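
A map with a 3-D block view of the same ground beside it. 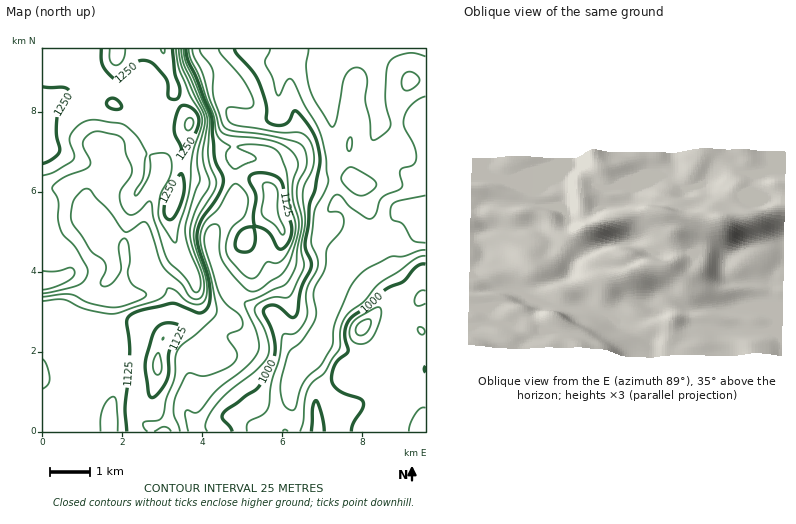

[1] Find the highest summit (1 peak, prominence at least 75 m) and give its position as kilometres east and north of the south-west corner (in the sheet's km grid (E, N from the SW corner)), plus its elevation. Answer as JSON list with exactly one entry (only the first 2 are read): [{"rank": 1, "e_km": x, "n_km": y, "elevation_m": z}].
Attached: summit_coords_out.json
[{"rank": 1, "e_km": 8.01, "n_km": 2.61, "elevation_m": 1060}]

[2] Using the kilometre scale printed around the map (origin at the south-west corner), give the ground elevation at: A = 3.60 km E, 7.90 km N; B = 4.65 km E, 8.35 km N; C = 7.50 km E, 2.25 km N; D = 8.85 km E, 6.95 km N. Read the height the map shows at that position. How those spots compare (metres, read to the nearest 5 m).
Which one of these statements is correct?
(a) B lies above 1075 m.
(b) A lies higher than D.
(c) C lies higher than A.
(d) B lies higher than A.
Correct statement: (b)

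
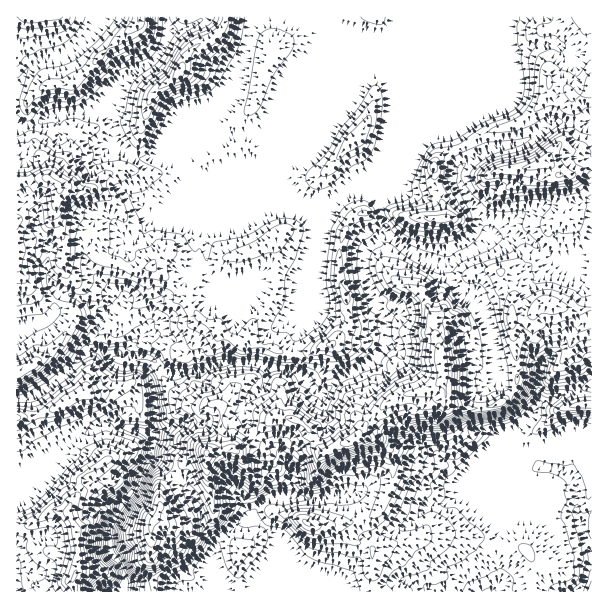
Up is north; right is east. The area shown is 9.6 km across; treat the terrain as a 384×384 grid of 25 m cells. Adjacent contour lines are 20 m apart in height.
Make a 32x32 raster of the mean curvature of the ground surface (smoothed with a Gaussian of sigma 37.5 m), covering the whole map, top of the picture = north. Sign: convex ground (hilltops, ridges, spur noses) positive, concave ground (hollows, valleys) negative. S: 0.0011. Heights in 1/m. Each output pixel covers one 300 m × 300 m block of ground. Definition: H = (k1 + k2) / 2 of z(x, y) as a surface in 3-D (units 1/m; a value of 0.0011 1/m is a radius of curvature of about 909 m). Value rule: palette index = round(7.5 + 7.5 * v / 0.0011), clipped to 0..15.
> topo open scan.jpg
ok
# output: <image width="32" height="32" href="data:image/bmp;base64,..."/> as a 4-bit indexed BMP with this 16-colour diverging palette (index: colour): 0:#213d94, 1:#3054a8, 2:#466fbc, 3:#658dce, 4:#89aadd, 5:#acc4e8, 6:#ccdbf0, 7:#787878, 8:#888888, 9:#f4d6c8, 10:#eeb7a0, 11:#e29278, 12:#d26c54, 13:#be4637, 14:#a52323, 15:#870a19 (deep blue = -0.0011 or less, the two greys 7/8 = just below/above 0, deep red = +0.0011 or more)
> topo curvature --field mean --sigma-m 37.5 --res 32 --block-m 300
<image width="32" height="32" href="data:image/bmp;base64,Qk12AgAAAAAAAHYAAAAoAAAAIAAAACAAAAABAAQAAAAAAAACAAATCwAAEwsAABAAAAAAAAAAlD0hAKhUMAC8b0YAzo1lAN2qiQDoxKwA8NvMAHh4eACIiIgAyNb0AKC37gB4kuIAVGzSADdGvgAjI6UAGQqHAHeONAk3d4d3d2iHZ4doh6NmX7DvZVamd3ZqiId4d4iVaU5gjnhVyHR3iJmIiIiHhZZPgL69ZFdI+4dVmYh4h5Rb2KCdt241vIh4t1eHd3iGdHuYD4PDKiJDVbd3Z3eIh3dciRiU83qR8lV5h2eId2h3db7gp/n1d95jiYSFeHiId3Z4kIqYl1aX/4MVeVeGd9hmU3WSSFnOo4qIm3EROlIn+reCu9tmp0S12qzb/wPPgTya8Ml6tdZEiFurhFuIU/4lw2ZkISEjaDN0bYZqc9da0TRYmZnr2d65RG9nSneXZqlqhmmLiGdZp1ibODyIaHd9R5Voh2h3dbZlfcRNmamZVYZYend3p3X0V+cmeWuGtJlnqZd3Z4d5k8uleqh2Z5TVmXqHeqeHeYWXNmZ5lniVpZZop3d6qGelZGZmZmh3pqV3lmd3dol1yU3f9meJl4TEWmd3d3d3dnpnV2OFRHaY7MVnd3d3d4dndnpIeZmFW4VaqIiHd3eMVndvN//aqYpoZWV3eIh3Z7dnS6YiTohnaZa4Z3d3d3WsV3ZayUKmg0V2fTd3iHd3XFd3dlfGZpl4Vm9TV3lniHh3h3d1aplarnRX/ZZqZ4d3d4d3d2uIdWb2Ul5lWYd3d3d4h3aKd3d2bZcr6kiYd3d3h4d2dmiZp2TaNS9Hd3d4h4h4doiI"/>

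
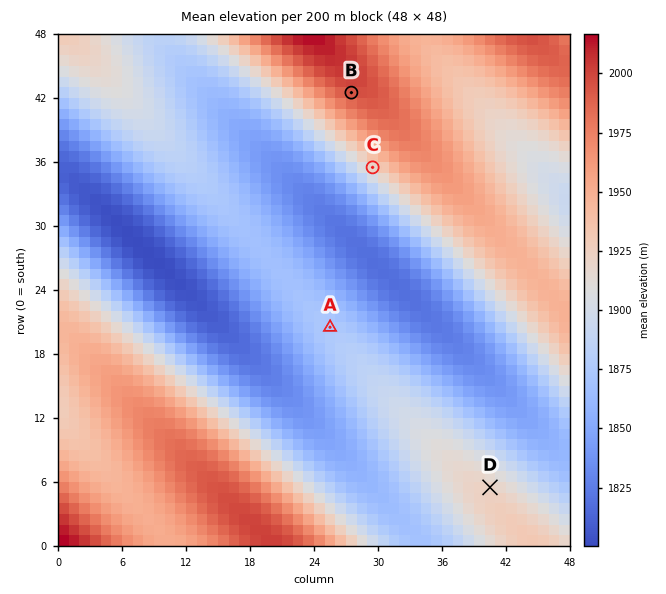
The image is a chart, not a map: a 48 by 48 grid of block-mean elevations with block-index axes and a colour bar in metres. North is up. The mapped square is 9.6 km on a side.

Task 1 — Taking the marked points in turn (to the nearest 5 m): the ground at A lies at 1875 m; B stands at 1995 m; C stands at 1920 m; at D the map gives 1920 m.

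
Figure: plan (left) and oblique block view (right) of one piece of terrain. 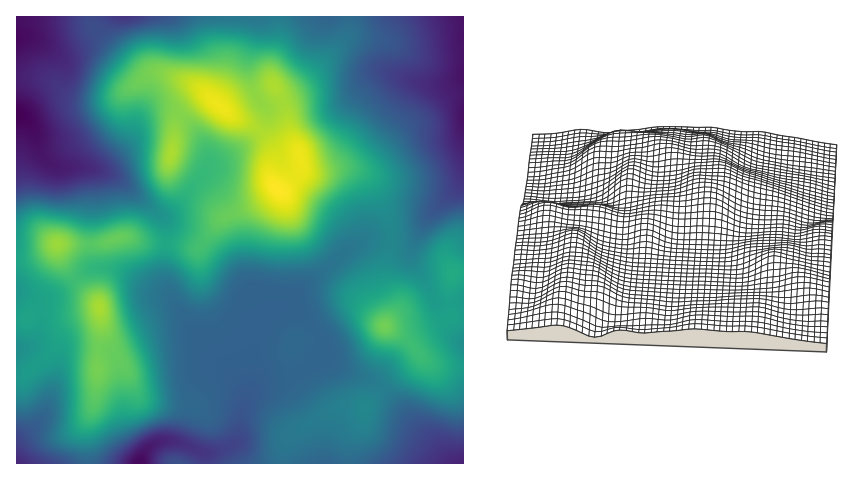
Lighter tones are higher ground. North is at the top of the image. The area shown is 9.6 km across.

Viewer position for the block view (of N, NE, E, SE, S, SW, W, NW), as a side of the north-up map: S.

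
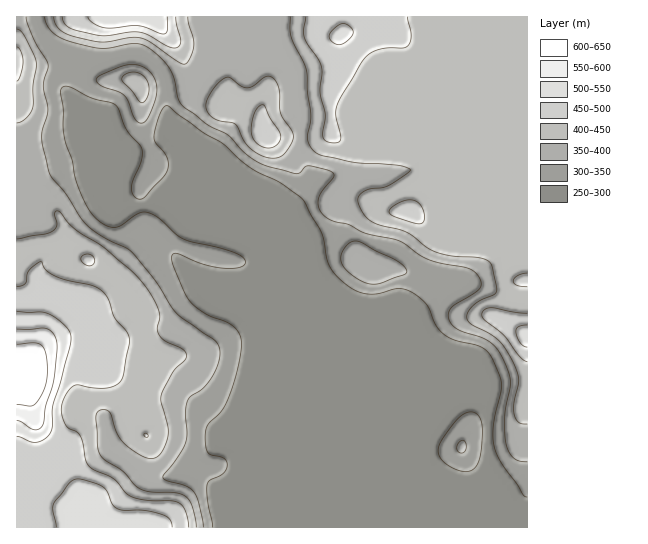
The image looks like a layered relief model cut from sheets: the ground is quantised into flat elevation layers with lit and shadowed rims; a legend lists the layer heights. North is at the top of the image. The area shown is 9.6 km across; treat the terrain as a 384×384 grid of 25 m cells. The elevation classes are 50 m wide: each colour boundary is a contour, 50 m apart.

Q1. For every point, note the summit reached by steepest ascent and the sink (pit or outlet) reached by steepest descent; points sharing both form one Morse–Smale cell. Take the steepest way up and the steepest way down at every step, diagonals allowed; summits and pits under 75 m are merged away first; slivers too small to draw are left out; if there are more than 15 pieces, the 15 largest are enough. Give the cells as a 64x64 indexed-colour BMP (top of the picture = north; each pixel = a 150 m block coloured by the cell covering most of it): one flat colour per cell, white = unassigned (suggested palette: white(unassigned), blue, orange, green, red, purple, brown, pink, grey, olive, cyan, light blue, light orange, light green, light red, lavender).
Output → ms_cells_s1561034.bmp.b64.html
<image width="64" height="64" href="data:image/bmp;base64,Qk12CAAAAAAAAHYAAAAoAAAAQAAAAEAAAAABAAQAAAAAAAAIAAATCwAAEwsAABAAAAAAAAAA////ALR3HwAOf/8ALKAsACgn1gC9Z5QAS1aMAMJ34wB/f38AIr28AM++FwDox64AeLv/AIrfmACWmP8A1bDFABEREREREREREREREREREREREREREREREREREREREREREREREREREREREREREREREREREREREREREREREREREzMREREREREREREREREREREREREREREREREREREREREzMxERERERERERERERERERERERERERERERERERERERETMzERERERERERERERERERERERERERERERERERERERERMzMREREREREREREREREREREREREREREREREREREREREzMxERERERERERERERERERERERERERERERERUREREREzMzERERERERERERERERERERERERERERERERURERERETMzMRERERERERERERERERERERERERERERERVRERERERMzMxERERERERERERERERERERERERERERERVVEREREREzMzERERERERERERERERERERERERERERERVVURERERETMzMRERERERERERERERERERERERERERERRVVVERERERMzMxERERERERERERERERERERERERERERRVVVMREREREzMzERERERERERERERERERERERERERERRFVVUzERERETMzMRERERERERERERERERERERERERERRFVVVTMxERERMzMxERERERERERERERERERERERERERREVVVVMzMREREzMzERERERERERERERERERERERERERFERVVVUzMxERETMzMREREREREREREREREREREREREREURVVVVTMzMRETMzMxEREREREREREREREREREREREREURFVVVVMzMzETMzMzERERERERERERERERERERERERERRFVVVVUzMzMzMzMzMRERERERERERERERERERERERERREVVVVVTMzMzMzMzMxERERERERERERERERERERERERFEVVVVVVMzMzMzMzMzEREREREREREREREREREREREREURVVVVVUzMzMzMzMzMREREREREREREREREREREREREURFVVVVVTMzMzMzMzMxERERERERERERERERERERERERRFVVVVVVMzMzMzMzMzERERERERERERERERERERERERREVVVVVVUzMzMzMzMzMRERERERERERERERERERERERFEVVVVVVVTMzMzMzMzMxERERERERERERERERERERERFERVVVVVVVVTMzMzMzMzEREREREREREREREREREREREURFVVVVVVVVUzMzMzMzMRERERERERERERERERERERERRFVVVVVVVVVVMzMzMzMxERERERERERERERERERERERREVVVVVVVVVVUzMzMzMzERERERERERERERERERERERFEVVVVVVVVVVVTMzMzMzMRERERERERERERERERERERFERVVVVVVVVVUzMzMzMzMxEREREREREREREREREREREURFVVVVVVVVUzMzMzMzMzEREREREREREREREREREREURFVVVVVVVVMzMzMzMzMzMRERERERERERERERERERERREVVVVVVUzMzMzMzMzMzMxEREREREREREREREREREUREVVVVVVMzMzMzMzMzMzMzEREREREREREREREREREURERVVVVTMzMzMzMzMzMzMzMREREREREREREREREREURERFVVVVMzMzMzMzMzMzMzMxEREREREREREREREREUREREVVVVUzMzMzMzMzMzMzMzEREREREREREREREREURERERFVVVTMzMzMzMzMzMzMzMREREREREREREREREURERERERVVTMzMzMzMzMzMzMzM3cREREREREREREREUREREREREVVMzMzMzMzMzMzMzMzd3ERERERZhERERERREREREREQlMzMzMzMzMzMzMzMzN3d3EREXZmERERERRERERERERCIiIiIiIzMzMyIiIiInd3d3d3ZmYRERERFERERERERCIiIiIiIiIjMiIiIiIid3d3d3dmZmERERFEREREREREIiIiIiIiIiIiIiIiIiJ3d3d3dmZmZhEREUREREREREIiIiIiIiIiIiIiIiIiInd3d3d2ZmZmZhEUREREREREQiIiIiIiIiIiIiIiIiIid3d3d2ZmZmZmZkRERERERERCIiIiIiIiIiIiIiIiIiJ3d3d3ZmZmZmZohEREREREREIiIiIiIiIiIiIiIiIiInd3d3dmZmZmZmiEREREREREQiIiIiIiIiIiIiIiIiIid3d3dmZmZmZmaIhERERERERCIiIiIiIiIiIiIiIiIiJ3d3d2ZmZmZmZoiERERERERCIiIiIiIiIiIiIiIiIiInd3d2ZmZmZmZmiIhEREREREIiIiIiIiIiIiIiIiIiIid3d3ZmZmZmZmaIiEREREREQiIiIiIiIiIiIiIiIiIiJ3d3d2ZmZmZmaIiIRERERERCIiIiIiIiIiIiIiIiIiInd3d3ZmZmZmZoiIgkRERERCIiIiIiIiIiIiIiIiIiIid3d3dmZmZmZoiIiCRERERCIiIiIiIiIiIiIiIiIiIiJ3d3eIiIiIiIiIiIIkREIiIiIiIiIiIiIiIiIiIiIiInd3iIiIiIiIiIiIgiREQiIiIiIiIiIiIiIiIiIiIiIid3iIiIiIiIiIiIiCIkQiIiIiIiIiIiIiIiIiIiIiIiJ3eIiIiIiIiIiIiIIiIiIiIiIiIiIiIiIiIiIiIiIiInd4iIiIiIiIiIiIgiIiIiIiIiIiIiIiIiIiIiIiIiIi"/>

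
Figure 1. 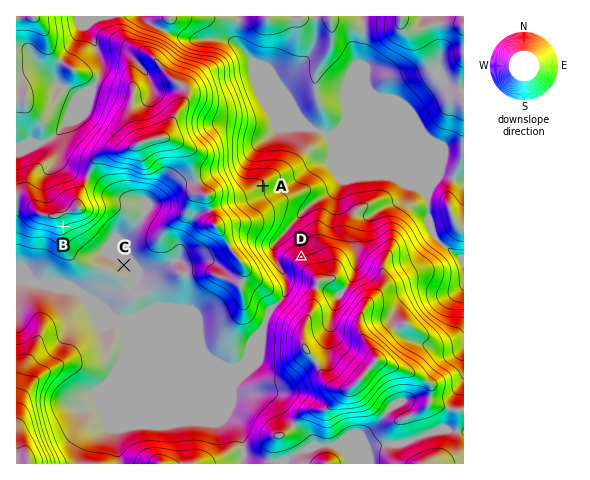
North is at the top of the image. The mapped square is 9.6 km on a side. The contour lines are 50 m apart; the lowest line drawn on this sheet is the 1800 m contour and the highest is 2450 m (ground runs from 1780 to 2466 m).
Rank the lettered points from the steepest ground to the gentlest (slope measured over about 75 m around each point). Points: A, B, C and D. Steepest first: B D A C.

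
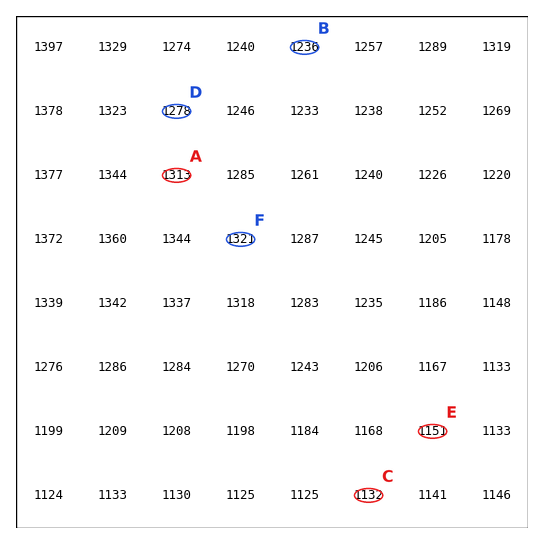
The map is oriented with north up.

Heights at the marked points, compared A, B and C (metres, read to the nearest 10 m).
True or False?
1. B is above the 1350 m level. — False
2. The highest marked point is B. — False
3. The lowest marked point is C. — True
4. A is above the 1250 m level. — True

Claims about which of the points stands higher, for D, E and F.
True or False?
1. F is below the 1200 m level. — False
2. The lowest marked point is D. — False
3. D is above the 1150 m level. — True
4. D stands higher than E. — True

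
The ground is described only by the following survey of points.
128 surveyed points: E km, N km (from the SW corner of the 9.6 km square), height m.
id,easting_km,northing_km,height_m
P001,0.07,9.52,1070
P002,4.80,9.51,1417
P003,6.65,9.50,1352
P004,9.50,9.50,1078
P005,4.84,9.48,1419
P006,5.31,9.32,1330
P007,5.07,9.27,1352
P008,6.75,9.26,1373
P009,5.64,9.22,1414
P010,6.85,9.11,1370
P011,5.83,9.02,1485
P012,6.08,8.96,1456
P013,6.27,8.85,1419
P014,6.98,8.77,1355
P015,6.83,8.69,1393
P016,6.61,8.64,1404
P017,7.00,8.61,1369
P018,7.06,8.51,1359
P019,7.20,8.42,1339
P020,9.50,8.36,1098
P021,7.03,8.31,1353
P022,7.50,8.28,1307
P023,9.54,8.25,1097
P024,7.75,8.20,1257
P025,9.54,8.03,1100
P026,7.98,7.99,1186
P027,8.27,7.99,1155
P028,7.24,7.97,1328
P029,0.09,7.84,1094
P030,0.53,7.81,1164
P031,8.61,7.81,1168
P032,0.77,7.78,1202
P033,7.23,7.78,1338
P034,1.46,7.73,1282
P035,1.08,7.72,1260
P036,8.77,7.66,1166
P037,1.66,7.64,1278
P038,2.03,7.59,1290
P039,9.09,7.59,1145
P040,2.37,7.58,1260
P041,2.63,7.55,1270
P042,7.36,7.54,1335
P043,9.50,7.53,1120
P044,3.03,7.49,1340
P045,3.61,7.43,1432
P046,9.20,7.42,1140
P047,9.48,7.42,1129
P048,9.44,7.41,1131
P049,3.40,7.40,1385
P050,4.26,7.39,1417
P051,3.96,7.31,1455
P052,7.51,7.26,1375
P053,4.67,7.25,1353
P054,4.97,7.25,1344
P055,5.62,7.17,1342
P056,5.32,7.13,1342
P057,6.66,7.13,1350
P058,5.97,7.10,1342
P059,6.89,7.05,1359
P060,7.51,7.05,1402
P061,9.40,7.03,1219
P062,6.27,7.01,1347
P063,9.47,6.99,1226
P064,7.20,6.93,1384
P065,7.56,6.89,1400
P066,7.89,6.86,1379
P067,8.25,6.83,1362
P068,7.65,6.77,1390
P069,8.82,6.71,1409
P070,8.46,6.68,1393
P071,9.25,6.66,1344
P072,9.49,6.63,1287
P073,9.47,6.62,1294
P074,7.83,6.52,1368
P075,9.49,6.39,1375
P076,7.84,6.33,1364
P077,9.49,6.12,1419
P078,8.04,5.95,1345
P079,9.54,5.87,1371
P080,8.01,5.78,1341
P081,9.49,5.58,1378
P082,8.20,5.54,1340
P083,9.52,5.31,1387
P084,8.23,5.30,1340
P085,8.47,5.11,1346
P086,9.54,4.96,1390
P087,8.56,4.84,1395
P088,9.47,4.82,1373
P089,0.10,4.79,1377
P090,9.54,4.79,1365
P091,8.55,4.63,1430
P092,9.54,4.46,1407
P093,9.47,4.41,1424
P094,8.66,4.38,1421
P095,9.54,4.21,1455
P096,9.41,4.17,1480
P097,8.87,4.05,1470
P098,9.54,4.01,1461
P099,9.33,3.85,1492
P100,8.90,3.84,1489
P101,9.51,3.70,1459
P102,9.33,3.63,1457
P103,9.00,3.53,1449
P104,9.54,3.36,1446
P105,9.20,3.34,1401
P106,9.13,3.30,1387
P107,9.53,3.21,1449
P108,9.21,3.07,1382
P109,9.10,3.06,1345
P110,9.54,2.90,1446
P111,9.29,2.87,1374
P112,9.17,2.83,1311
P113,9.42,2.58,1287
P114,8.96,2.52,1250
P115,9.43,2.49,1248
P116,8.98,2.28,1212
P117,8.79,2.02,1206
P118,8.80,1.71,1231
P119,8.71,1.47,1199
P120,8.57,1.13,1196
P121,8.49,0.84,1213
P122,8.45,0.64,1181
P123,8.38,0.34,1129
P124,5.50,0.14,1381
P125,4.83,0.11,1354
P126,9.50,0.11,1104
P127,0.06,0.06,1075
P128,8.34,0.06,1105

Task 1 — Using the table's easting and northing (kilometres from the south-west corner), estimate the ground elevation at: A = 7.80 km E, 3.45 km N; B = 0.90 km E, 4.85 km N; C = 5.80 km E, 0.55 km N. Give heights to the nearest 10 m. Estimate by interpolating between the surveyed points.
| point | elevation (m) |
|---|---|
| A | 1490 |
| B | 1450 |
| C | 1440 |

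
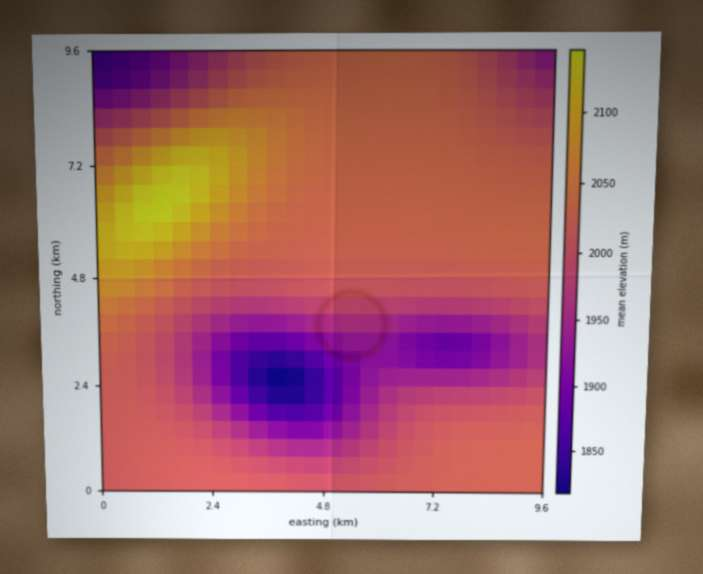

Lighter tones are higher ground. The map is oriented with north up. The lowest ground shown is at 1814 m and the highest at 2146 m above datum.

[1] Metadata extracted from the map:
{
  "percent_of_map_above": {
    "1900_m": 93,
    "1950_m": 83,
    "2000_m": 66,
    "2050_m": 13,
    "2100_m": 5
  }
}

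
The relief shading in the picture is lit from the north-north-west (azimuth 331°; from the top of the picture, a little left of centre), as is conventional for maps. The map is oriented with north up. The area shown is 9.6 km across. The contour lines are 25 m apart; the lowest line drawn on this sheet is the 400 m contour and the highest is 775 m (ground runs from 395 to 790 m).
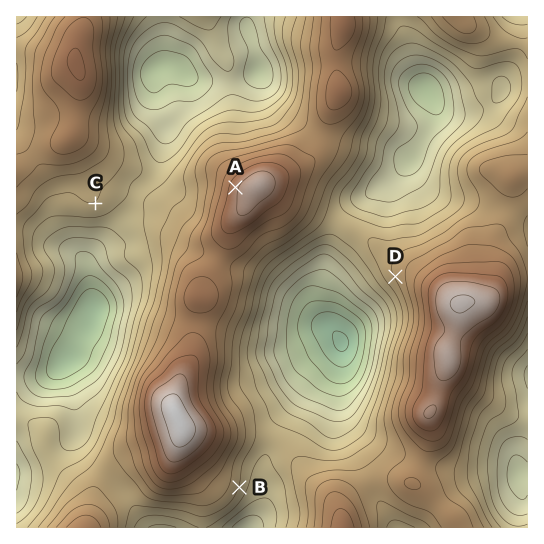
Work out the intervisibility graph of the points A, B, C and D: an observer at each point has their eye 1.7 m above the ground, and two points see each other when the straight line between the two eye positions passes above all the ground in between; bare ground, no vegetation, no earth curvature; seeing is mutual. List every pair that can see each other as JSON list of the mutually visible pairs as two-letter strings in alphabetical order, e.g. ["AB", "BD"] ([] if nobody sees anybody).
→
["AC", "BD"]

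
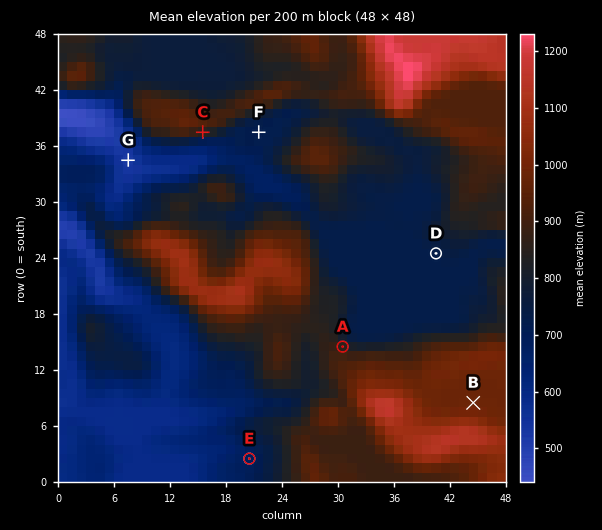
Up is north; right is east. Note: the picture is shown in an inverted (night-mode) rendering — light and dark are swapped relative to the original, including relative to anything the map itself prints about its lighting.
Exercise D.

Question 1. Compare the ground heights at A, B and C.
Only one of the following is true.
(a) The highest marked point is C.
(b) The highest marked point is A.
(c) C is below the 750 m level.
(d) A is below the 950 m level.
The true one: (d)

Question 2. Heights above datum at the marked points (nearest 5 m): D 730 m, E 695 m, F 725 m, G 530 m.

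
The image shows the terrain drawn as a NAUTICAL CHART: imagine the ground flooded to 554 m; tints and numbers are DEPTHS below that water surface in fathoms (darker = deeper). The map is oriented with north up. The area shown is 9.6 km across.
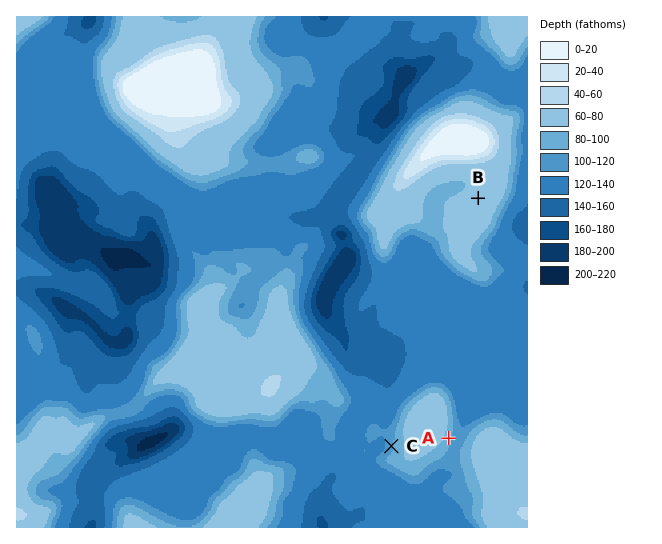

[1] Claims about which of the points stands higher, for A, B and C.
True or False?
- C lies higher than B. False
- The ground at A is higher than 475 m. False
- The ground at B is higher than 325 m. True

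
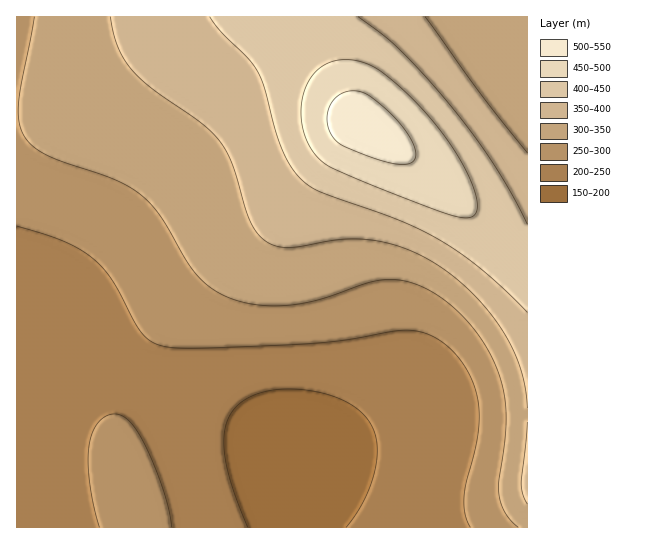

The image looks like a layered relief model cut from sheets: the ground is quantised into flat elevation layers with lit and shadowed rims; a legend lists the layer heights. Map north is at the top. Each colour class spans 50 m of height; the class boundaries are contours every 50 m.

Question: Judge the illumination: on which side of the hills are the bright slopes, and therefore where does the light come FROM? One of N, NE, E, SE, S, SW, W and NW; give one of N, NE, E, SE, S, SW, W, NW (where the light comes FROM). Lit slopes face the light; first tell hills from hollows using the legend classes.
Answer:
W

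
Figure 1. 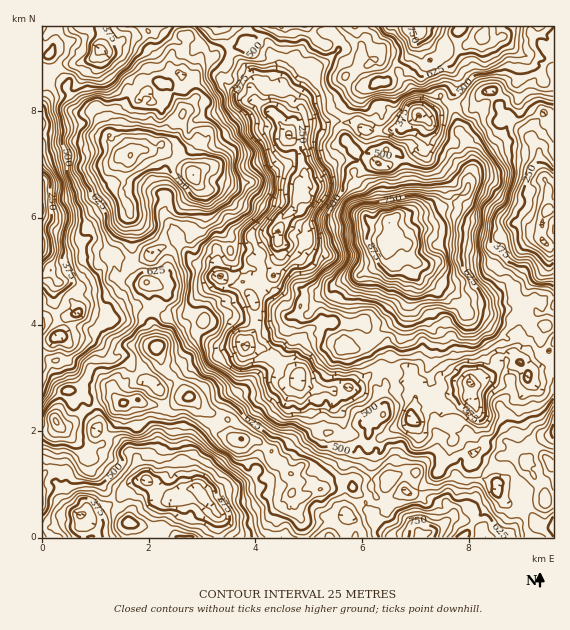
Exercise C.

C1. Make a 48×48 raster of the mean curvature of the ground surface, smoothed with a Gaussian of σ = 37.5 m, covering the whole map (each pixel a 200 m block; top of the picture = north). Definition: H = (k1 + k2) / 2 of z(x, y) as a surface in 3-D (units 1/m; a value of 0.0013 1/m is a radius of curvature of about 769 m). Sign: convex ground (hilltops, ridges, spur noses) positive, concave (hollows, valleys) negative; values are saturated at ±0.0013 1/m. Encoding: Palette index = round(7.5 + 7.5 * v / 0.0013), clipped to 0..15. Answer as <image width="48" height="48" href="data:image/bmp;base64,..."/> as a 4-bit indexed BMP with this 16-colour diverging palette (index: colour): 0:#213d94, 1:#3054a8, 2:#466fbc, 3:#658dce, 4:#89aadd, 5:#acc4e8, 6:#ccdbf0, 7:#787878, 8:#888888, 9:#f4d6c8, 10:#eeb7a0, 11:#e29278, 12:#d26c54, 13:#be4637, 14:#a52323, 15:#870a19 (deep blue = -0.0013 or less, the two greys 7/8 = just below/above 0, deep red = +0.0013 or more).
<image width="48" height="48" href="data:image/bmp;base64,Qk32BAAAAAAAAHYAAAAoAAAAMAAAADAAAAABAAQAAAAAAIAEAAATCwAAEwsAABAAAAAAAAAAlD0hAKhUMAC8b0YAzo1lAN2qiQDoxKwA8NvMAHh4eACIiIgAyNb0AKC37gB4kuIAVGzSADdGvgAjI6UAGQqHAEpzdn2nZLeGSVbJSNg3m1rrnfmQbHjFmkaTNH/8nWRoIYi6V/qaUrhU3XurbYS2OJNQGIamVoi2BGlqrIM3B7kauFPVmTZljWaSCXWLEjZwerepqrSUV5N0NH2IukWkv4fHe5SYd1QDhi2XXmr6njfBF3inyAekjFZpy3YAOKg1sUizmpeInXn6qhN1dwSHunYbyXmFlploWaoLqsaoS1XJz0K2Ssd7sng62shKqUViVcVstqqZlnOoerVrONmcYGh7i7EUNqYZz9mfd4Y2SUesUZo4g3imedvJNnPLR7V53v3lvZFmU8FLYopoa5xYuq+6EJl7V2ZrN2qHTGiqXJlDEtV8k5imhv9KkOmGarTLvbKDRHfVW+34Bre8AXxHVc0XZs+/6aurXJV5KUdjemnrWJe1BfhYY1u3SNerIN7JYmiUZTiDY1h1Z2iDSqt1Qm3ZbOZSBZufyn2SNDaEA3mnVbpiBFqiRoRlm5p2faOUp0vYoxdmhFZsGaaFM2uyWKop9iVVm1uiBQaEZSiryXKERZeEmiskpYw1l6Vs/FjDWBFkZpmt3cc5hZpnllU2tBAkNsyv/6VTZQCbjFec2LpNoYlZtWuHx4N510ZXmaYr1zdm10WFdzmKpLgd2bU7j6lTeTFKkGSP5+cry9gwYyNauZM/6cJofFiQaVaHeEV8SZMtp6pIlyV7pSSqqodpZnipe3eXS/RJvJB3pHm6lnd0mJ16vJSYz1CGVomeythFRFdXP7vLapWHf3jIuHe1rXQ6Rvdvu7mABlewW3Trz6fo2oZrYkqaBOd8qaaGO7R4a8anWjB1a5jaft6UYaiPcTd8a1STCqC2L4THOWcQE3ultn5Fp3cJoEbKd4SURomiCaeSBGGHjL3I6geFwEw1IJjNRIucpCmraHEzDnF4e6i4qWmneB2EOIRqVc/bszRMppViKqflW8j3WHx02DBVNkVHo336Q7pXVN+oEBmt3/vvy4dqhEdZYGyalm7Yc3mviGZns0FJ25Z57auY1IxKckd2esuEIAbu6se8RHImUjg1iIeeyHklsAOXmlhkQ3/0XI/6QyQnxauWdlRd+Mt0IHi+zLiZmK/62RSUmRN4zFAHdldL+711Q4eHW8vmeEd8/XeSewjmR2Bngxe262VqVnaKVovdrJhEOP6lNznbrL//VSuFmVaYNnjZ3JqbncHLWHJUIHt6+CeBtmartkmQZiZVWqaIZzR+q7RbMlc6cQcRawb+lUo1hki7iHlWo700d6pyVVSncZvGIBbGd1SoVCv6+6lEM66ckyNATAm6fIFcAFh2TTXmI2VHjGiFZXPulwOK5WV1jMSbdKHYE1W3aWrUkj2arJSZCaCZJ2qLjd/7T2N9MQjmvjnVQ3q7iGfzGoM1SdV79Hq0ncTYaWaIh3YTM2SNmpuImjXaeZEYWyNqeo20TqNqhtuaYAVXaadn5490c1jDW4M0qGe5e6bKhWvMgmV2Z3mad72Cii3GWFYEzZGKva2VOUpVtZc5Zc/GRoZKx3ZDq0Xpv6gBrWygqQ=="/>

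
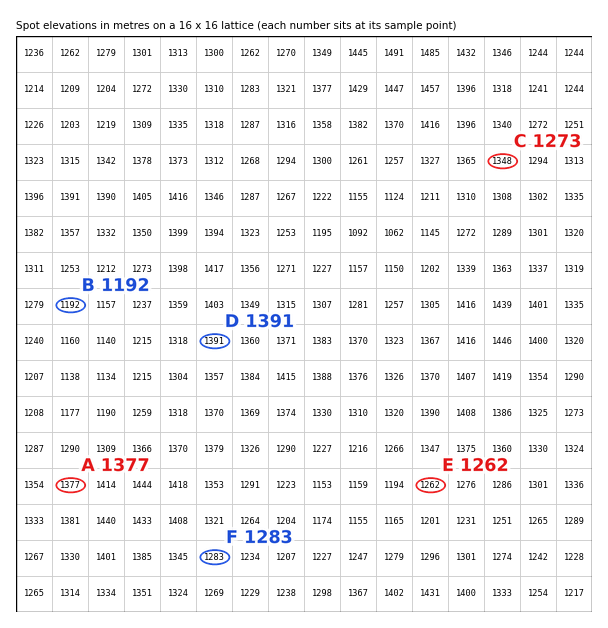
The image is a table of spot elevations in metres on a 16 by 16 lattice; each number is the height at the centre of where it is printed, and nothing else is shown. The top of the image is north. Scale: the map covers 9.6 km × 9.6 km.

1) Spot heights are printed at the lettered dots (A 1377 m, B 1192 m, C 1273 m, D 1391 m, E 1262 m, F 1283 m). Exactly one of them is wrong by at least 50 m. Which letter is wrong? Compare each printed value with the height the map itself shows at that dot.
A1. C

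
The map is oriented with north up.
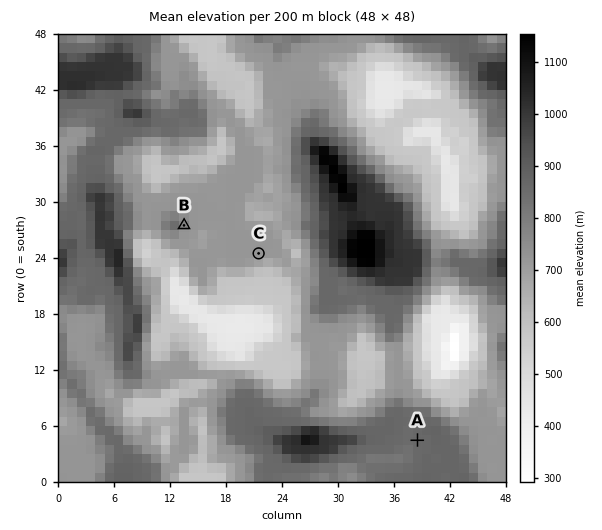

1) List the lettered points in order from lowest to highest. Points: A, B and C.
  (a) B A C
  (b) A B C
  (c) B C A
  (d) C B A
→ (d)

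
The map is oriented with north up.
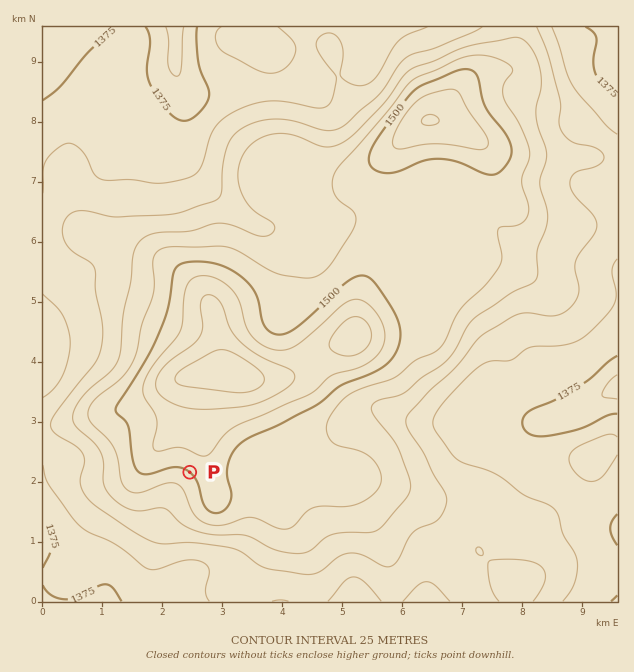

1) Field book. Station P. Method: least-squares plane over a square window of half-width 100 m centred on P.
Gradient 5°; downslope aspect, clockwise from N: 219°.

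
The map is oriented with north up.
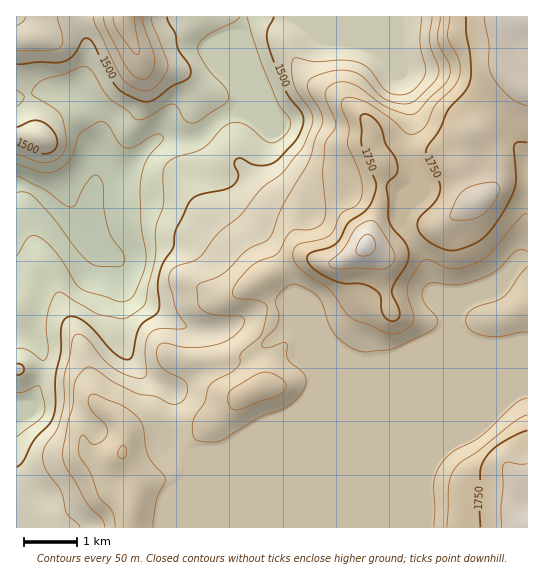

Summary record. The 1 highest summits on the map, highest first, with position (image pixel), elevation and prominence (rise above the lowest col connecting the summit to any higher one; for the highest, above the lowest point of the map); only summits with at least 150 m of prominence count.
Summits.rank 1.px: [366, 246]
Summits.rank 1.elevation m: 1865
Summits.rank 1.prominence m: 528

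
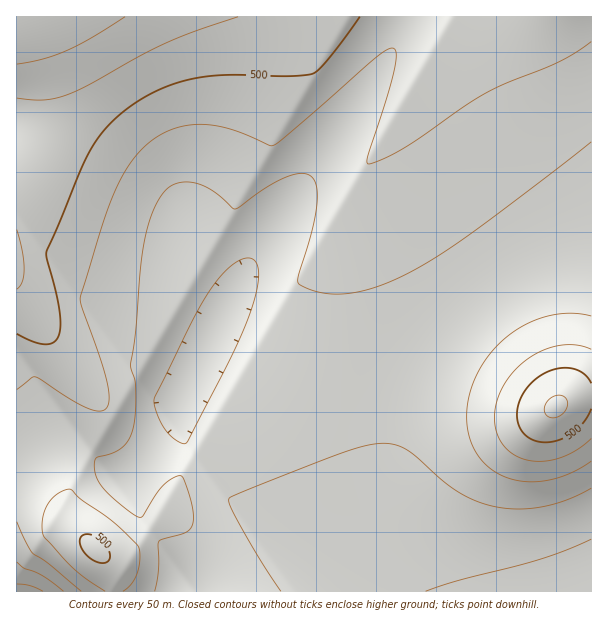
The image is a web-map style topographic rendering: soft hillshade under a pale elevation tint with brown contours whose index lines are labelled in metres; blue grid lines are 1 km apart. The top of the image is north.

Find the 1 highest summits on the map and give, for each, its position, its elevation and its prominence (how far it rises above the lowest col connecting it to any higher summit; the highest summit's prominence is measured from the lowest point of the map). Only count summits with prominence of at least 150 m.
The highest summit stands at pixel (557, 407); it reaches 558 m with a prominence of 177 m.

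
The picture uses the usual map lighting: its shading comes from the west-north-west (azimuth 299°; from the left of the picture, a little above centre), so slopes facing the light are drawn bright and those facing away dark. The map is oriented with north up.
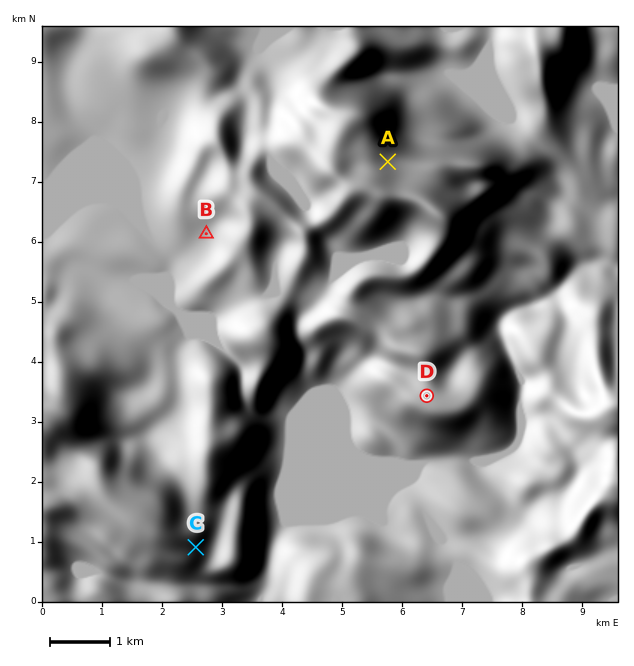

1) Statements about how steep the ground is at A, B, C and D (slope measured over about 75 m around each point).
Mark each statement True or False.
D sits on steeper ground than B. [False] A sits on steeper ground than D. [True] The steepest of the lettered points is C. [True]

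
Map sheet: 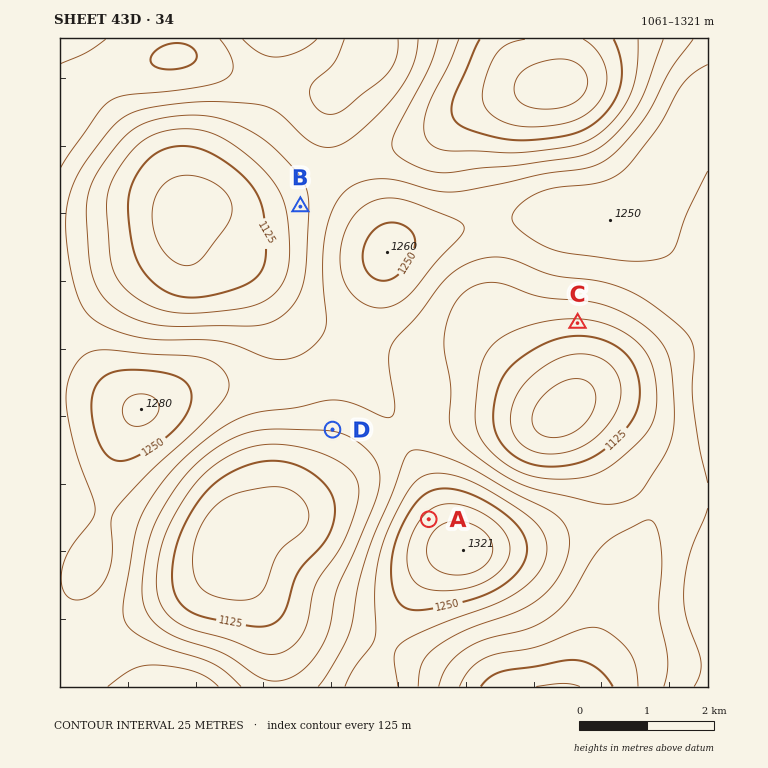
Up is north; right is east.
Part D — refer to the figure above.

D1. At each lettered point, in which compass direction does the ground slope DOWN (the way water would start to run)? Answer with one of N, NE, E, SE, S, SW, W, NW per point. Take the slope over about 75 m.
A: NW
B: W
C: S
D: S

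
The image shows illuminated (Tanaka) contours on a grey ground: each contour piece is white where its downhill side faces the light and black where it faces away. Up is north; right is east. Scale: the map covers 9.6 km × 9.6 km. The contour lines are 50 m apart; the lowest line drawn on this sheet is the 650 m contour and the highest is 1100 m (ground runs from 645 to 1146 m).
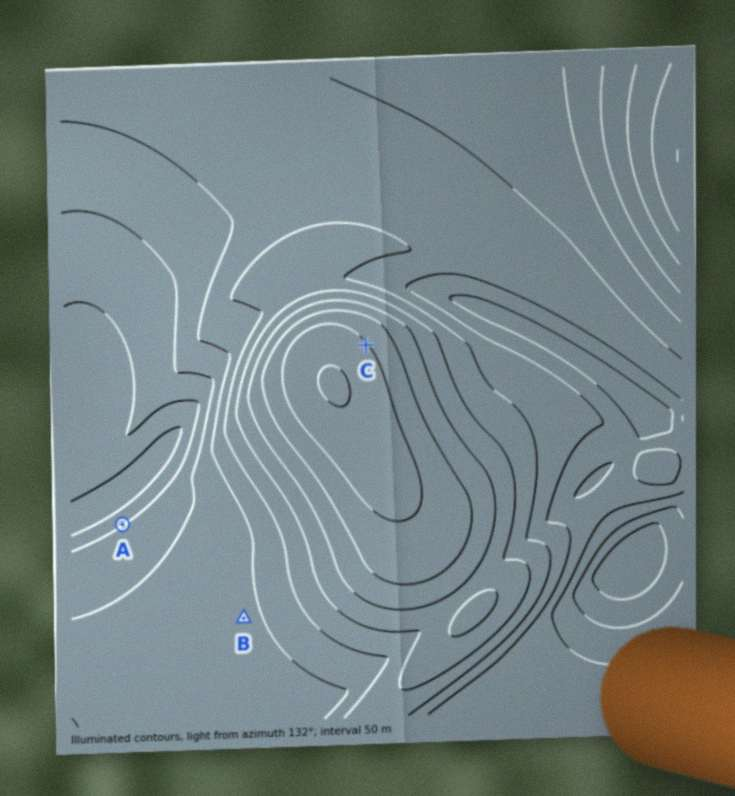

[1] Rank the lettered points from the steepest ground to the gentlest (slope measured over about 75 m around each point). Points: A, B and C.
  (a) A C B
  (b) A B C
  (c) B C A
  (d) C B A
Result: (a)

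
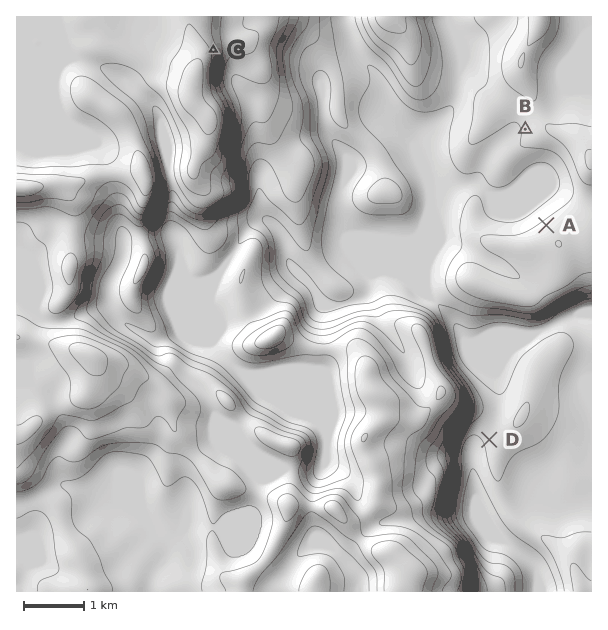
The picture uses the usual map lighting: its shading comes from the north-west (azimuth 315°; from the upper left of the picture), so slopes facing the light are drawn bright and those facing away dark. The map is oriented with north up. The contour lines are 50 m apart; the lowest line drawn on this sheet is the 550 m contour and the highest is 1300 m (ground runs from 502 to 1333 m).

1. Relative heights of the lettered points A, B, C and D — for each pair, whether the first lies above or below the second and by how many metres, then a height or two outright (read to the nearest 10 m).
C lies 570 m above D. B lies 420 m below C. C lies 410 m above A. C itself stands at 1180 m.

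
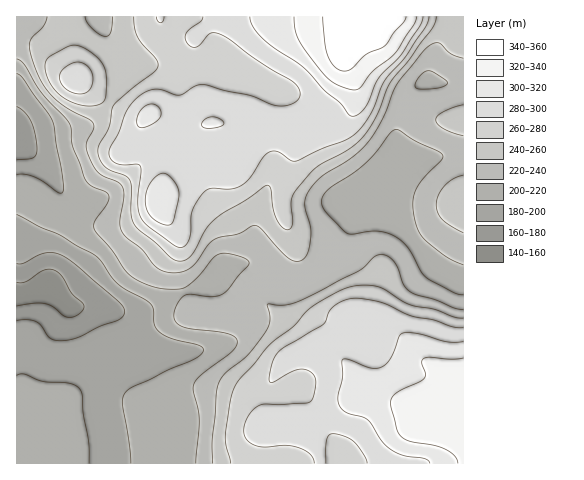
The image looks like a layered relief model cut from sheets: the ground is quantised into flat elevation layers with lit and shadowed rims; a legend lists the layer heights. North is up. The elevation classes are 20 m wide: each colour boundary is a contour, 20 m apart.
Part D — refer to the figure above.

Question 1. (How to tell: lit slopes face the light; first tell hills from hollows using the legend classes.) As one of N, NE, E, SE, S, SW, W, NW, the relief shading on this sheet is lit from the SW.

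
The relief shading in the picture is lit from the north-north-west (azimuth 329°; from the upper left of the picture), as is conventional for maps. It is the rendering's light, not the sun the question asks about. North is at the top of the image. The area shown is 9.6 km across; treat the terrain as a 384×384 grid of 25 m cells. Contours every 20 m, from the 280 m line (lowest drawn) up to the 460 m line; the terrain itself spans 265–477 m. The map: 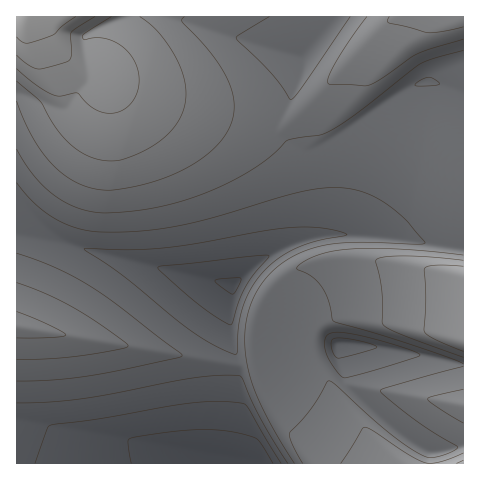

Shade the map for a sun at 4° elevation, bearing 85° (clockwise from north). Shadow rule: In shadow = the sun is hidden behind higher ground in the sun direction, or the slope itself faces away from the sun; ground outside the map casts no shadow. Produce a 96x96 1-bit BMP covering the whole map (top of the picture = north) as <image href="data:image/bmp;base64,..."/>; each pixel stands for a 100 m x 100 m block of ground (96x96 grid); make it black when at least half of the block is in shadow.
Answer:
<image width="96" height="96" href="data:image/bmp;base64,Qk2+BAAAAAAAAD4AAAAoAAAAYAAAAGAAAAABAAEAAAAAAIAEAAATCwAAEwsAAAIAAAAAAAAA////AAAAAAAAAAAAAAH//AAAAAAAAAAAAAP/+AAAAAAAAAAAAAP/8AAAAAAAAAAAAAP/4AAAAAAAAAAAAAP/4AAAAAAAAAAAAAP/wAAAAAAAAAAAAAP/gAAAAAAAAAAAAAP/gAAAAAAAAAAAAAP/AAAAAAAAAAAAAAP+AAAAAAAAAAAAAAP+AAAAAAAAAAAAAAP8AAAAAAAAAAAAAAP4AAAAAAAAAAAAAAP4AAAAAAAAAAAAAAPwAAAAAAAAAAAAAAPwAAAAAAAAAAAAAAPgAAAAAAAAAAAAAAHgAAAAAAAAAAAAAAHgAAAAAAAAAAAAAAHAAAAAAAAAAAAAAAHAAAAAAAAAAAAAAAHAAAAAAAAAAAAAAAHAAAAAAA8AAAAAAAPAAAAAAf8AAAAAAAPAAAAAH/AAAAAAAAfAAAAAPgAAAAAAAAfAAAAAAAAAAAAAAAfAAAAAAAAAAAAAAA/AAAAAAAAAAAAAAA/AAAAAAAAAAAAAAA/AAAAAAAAAAAAAAB/AAAAAAAAAAAAAAB/gAAAAAAAAAAAAAB/gAAAAAAAAAAAAAB/gAAAAAAAAAAAAAB/wAAAAAAAAAAAAAA/wAAAAAAAAAAAAAA/4AAAAAAAAAAAAAA/4AAAAAAAAAAAAAAf8AAAAAAAAAAAAAAH+AAAAAAAAAAAAAAD/AAAAAAAAAAAAAAA/gAAAAAAAAAAAAAAPgAAAAAAAAAAAAAADwAAAAAAAAAAAAAAAAAAAAAAAAAAAAAAAAAAAAAAAAAAAAAAAAAAAAAAAAAAAAAAAAAAAAAAAAAAAAAAAAAAAAAAAAAAAAAAAAAAAAAAAAAAAAAAAAAAAAAAAAAAAAAAAAAAAAAAAAAAAAAAAAAAAAAAAAAAAAAAAAAAAAAAAAAAAAAAAAAAAAAAAAAAAAAAAAAAAAAAAAAAAAAAAAAAAAAAAAAAAAAAAAAAAAAAAAAAAAAAAAAAAAAAAAAAAAAAAAAAAAAAAAAAAAAAAAAAAAAAAAAAAAAAAAAAAAAAAAAAAAAAAAAAAAAAAAAAAAAAAAAAAAAAAAAAAAAAAAAAAAAAAAAAAAAAAAAAAAAAAAAAAAAAAAAAAAAAAAAAAAAAAAAAAAAAAAAAAAAAAAAAAAAAAAAAAAAAAAAAAAAAAAAAAAAAAAAAAAAAAAAAAAAAAAAAAAAAAAAAAAAAAAAAAAAAAAAAAAAAAAAAAAAAAAAAAAAAAAAAAAAAAAAAAAAAAAAAAAAAAAAAAAAAAAAAAAAAAAAAAAAAAAAAAAAAwAAAAAAAAAAAAAABgAAAAAAAAAAAAAADgAAAAAAAAAAAAAADAAAAAAAAAAAAAAADAAAAAAAAAAAAAAACAAAAAAAAAAAAAAACAAAAAAAAAAAAAAAAAAAAAAAAAAAAAAAAAAAAAAAAAAAAAAAAAAAAAAAAAAAAAAAAAAAAAAAAAAAAAAAAAAAAAAAAAAAAAAAAAAAAAAAAAAAAAAAAAAAAAAAAAAAAAAAAAAAAAAAAAAAAAAAAAAAAAAAAAAAAAAAAAAAAAAAAAAAAAAAA="/>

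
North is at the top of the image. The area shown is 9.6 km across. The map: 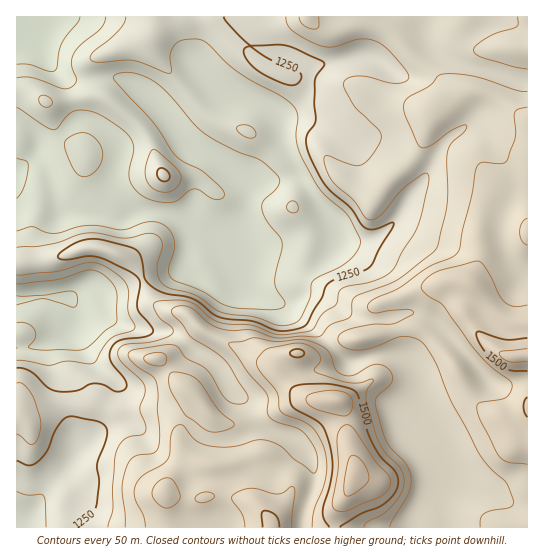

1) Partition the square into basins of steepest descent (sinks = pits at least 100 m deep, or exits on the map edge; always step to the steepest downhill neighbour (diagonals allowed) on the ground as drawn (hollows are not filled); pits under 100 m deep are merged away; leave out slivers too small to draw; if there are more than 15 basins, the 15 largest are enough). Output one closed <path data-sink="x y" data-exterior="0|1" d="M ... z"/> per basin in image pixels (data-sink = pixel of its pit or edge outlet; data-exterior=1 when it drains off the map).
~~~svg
<path data-sink="17 17" data-exterior="1" d="M527 16l-511 1 0 245 33-2 34-12 18 0 9 3 17 8 9 8 13 31 8 7 28 8 14 14-18 21-22 11 14 18 27 25-17 23-4 10 0 8 4 11 7 7 10 4-15 7-20 18 6 38 357-1z"/><path data-sink="17 301" data-exterior="1" d="M101 248l-18 0-34 12-33 3 1 153 6 1 11-6 27-7 33 1 21 7 15 0 23-4 25 3 7-4 7-10 0-3-33-35 22-11 18-21-14-14-28-8-8-7-13-31-9-8z"/><path data-sink="17 527" data-exterior="1" d="M193 393l-8 13-7 5-25-3-23 4-15 0-21-7-33-1-27 7-11 6-6-1-1 111 154 1 1-10-6-28 20-18 15-7-10-4-5-4-6-14 0-8 4-10 17-23z"/>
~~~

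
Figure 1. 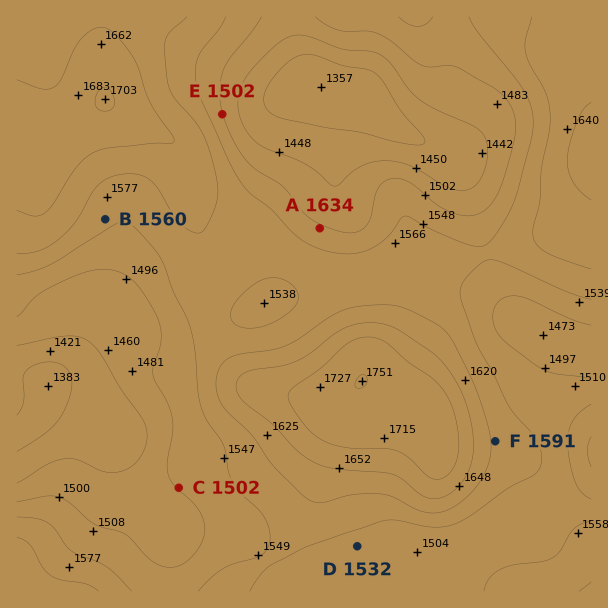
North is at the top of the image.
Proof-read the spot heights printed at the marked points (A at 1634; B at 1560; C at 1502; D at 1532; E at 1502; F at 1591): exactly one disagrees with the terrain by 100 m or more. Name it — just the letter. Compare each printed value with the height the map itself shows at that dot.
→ A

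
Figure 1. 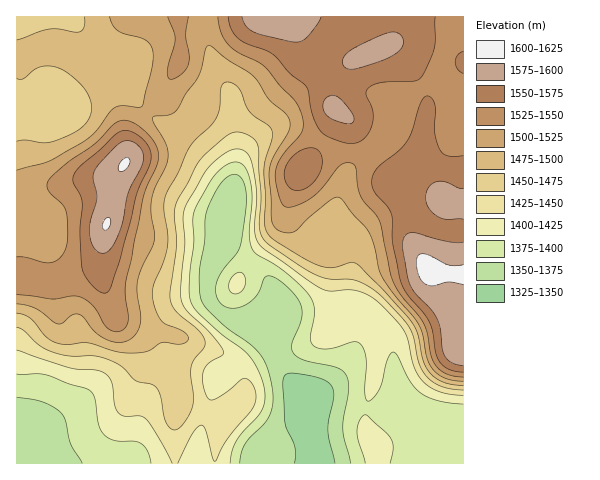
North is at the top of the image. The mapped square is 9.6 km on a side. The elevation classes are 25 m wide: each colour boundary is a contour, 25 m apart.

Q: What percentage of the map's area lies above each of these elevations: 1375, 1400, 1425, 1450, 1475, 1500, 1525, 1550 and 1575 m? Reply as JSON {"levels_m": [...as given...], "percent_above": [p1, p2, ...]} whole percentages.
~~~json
{"levels_m": [1375, 1400, 1425, 1450, 1475, 1500, 1525, 1550, 1575], "percent_above": [90, 79, 70, 64, 54, 41, 31, 19, 7]}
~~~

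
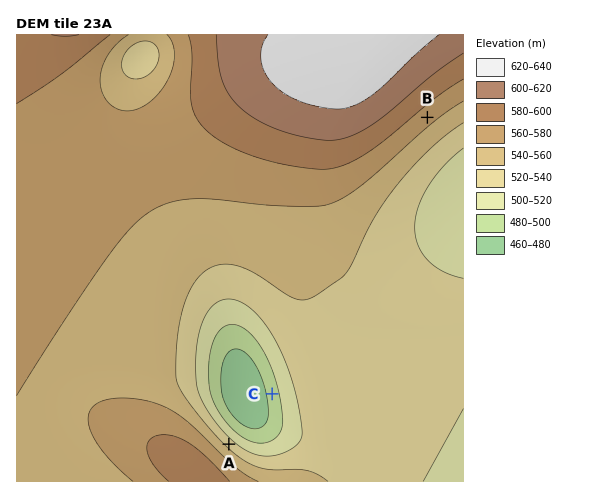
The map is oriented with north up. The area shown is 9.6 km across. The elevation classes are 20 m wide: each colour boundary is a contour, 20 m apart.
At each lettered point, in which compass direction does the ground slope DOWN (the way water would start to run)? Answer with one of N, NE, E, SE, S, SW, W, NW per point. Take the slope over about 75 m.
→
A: NE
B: SE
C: W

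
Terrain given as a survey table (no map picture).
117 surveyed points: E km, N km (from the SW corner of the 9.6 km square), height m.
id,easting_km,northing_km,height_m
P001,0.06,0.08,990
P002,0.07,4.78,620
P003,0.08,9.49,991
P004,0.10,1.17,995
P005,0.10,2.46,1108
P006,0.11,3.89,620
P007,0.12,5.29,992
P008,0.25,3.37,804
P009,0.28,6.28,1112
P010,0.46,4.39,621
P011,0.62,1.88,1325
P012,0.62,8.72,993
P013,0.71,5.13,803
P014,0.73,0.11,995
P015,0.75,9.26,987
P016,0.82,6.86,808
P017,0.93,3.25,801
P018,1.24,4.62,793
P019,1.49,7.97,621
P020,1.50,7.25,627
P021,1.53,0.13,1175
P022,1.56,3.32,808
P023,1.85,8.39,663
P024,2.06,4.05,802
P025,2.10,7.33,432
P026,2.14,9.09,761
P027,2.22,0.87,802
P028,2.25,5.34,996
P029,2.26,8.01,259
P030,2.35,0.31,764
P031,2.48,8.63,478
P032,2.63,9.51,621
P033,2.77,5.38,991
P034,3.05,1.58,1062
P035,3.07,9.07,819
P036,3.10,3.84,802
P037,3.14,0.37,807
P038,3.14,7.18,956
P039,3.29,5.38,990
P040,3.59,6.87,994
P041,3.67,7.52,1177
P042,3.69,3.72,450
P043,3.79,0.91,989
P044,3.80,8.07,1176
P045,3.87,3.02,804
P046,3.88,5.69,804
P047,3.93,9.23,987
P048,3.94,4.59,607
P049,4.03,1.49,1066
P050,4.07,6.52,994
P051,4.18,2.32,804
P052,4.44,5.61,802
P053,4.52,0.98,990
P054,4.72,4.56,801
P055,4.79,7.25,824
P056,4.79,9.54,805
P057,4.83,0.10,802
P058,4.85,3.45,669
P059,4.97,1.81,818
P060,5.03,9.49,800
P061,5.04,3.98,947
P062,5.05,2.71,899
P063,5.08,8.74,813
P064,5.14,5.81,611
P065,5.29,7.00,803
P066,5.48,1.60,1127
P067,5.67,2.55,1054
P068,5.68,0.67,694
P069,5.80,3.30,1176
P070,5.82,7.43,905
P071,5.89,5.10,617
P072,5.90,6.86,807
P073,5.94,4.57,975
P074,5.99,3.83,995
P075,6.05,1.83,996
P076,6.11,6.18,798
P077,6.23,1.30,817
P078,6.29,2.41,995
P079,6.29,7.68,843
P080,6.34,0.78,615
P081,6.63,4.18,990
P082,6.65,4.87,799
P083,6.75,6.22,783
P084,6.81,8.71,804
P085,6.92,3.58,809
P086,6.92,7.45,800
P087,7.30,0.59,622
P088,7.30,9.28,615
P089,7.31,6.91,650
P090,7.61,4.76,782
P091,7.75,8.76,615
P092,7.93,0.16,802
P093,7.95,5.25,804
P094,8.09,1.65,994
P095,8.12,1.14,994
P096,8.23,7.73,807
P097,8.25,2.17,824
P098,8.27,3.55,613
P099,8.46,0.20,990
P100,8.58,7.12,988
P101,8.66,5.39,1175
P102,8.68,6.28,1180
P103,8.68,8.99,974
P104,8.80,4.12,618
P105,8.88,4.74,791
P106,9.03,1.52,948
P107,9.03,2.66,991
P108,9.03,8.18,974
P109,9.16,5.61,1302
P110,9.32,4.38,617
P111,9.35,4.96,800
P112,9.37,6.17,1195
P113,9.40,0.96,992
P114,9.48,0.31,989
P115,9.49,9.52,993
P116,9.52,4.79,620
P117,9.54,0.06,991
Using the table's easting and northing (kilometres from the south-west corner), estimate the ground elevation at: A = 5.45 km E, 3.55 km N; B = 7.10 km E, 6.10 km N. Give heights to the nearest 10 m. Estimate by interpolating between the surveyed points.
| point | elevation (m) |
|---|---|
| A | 1170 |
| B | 800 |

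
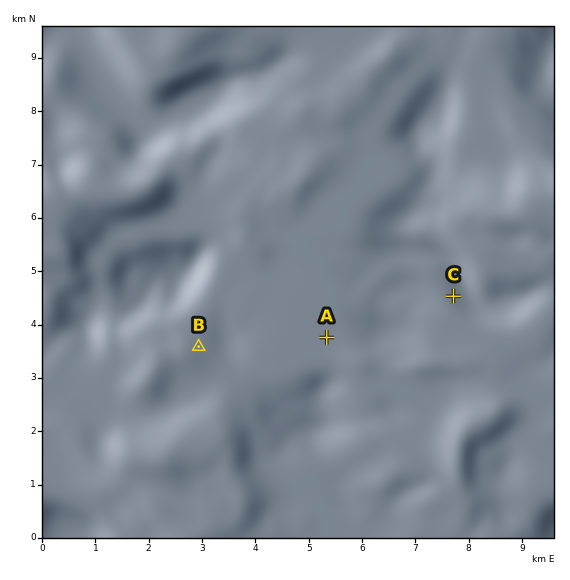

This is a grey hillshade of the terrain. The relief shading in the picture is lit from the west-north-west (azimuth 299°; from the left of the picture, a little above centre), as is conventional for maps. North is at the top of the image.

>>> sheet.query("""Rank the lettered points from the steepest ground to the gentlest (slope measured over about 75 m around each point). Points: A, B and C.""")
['C', 'B', 'A']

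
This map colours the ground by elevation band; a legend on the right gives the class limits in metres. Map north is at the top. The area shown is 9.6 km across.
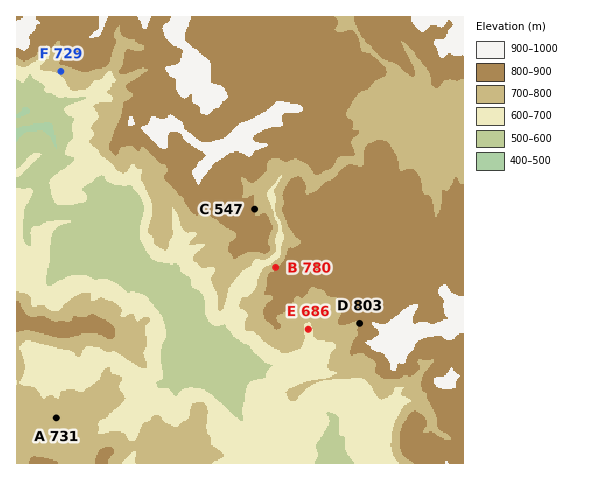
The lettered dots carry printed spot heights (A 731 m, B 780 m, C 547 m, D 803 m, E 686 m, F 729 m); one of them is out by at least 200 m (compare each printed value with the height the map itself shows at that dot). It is C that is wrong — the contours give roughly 797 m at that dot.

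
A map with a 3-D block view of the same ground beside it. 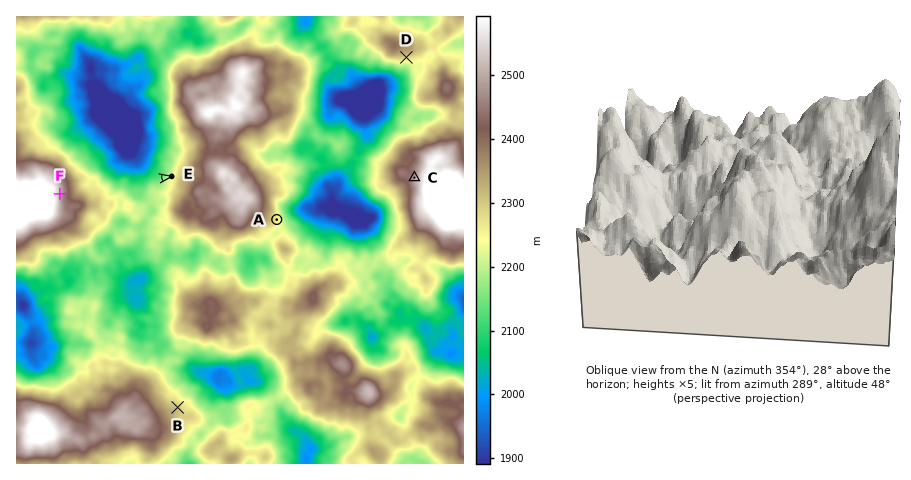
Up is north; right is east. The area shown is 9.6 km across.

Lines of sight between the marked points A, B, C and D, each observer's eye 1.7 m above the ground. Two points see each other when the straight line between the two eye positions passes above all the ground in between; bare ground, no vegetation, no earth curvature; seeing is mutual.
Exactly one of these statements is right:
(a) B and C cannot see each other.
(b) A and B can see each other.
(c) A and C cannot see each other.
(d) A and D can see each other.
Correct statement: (d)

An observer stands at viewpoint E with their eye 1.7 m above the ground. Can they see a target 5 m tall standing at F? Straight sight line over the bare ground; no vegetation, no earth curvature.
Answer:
yes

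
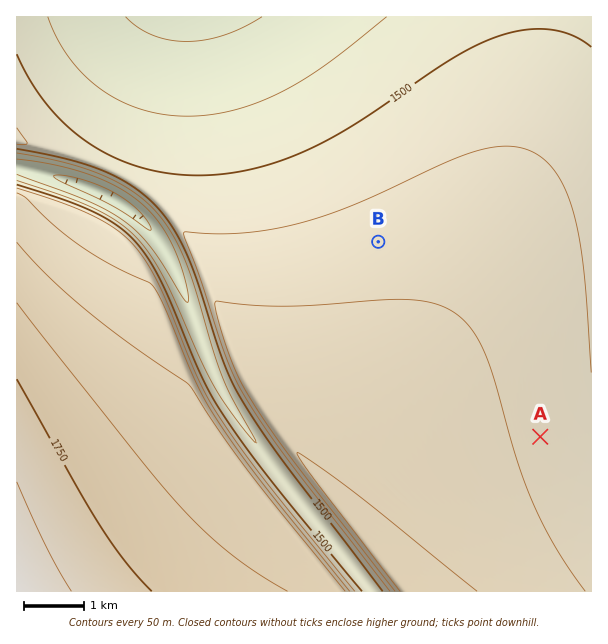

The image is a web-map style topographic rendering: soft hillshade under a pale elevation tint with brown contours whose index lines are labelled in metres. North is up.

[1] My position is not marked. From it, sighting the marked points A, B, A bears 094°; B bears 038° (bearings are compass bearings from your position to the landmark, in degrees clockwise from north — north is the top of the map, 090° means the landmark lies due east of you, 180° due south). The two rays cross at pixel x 242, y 416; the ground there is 1450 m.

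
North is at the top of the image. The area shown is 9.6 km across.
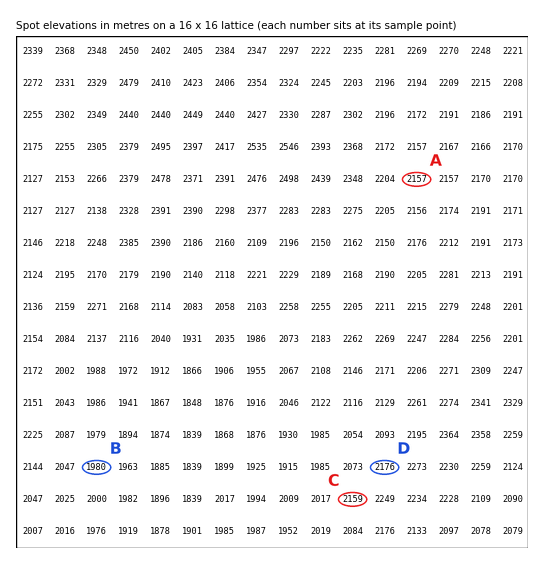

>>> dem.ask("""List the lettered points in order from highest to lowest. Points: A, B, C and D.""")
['D', 'C', 'A', 'B']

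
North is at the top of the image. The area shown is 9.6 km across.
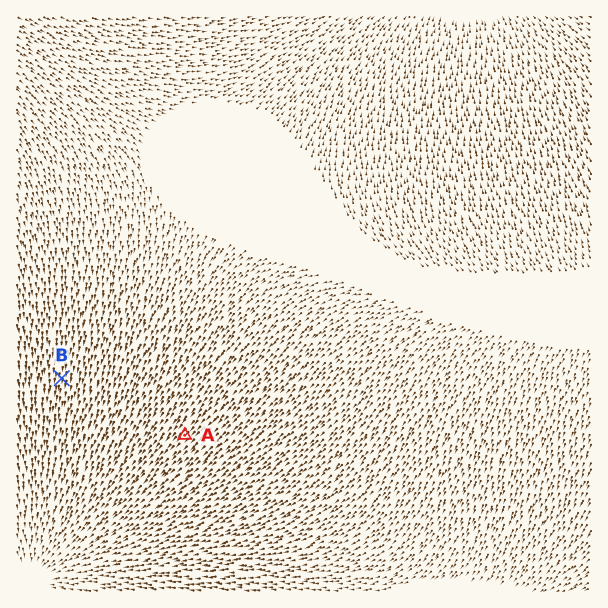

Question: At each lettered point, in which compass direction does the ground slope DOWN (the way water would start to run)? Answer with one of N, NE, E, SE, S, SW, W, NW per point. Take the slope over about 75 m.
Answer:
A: SW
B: S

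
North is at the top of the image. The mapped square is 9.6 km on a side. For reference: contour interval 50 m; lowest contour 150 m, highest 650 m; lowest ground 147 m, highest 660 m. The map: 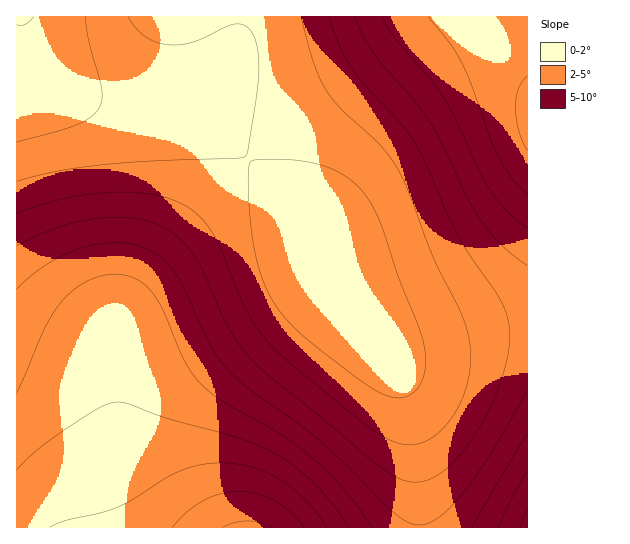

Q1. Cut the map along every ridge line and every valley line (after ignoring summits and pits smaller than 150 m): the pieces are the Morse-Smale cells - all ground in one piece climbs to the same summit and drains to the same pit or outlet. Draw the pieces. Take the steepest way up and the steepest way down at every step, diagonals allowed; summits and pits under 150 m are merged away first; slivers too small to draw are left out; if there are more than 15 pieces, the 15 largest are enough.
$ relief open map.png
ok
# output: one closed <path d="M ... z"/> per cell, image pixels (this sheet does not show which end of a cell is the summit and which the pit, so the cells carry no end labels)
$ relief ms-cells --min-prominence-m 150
<path d="M238 16l-222 1 1 511 403-1-5-84-7-37-8-25-17-31-56-72-24-52-10-15-42-50-22-22-20-16-27-11-51-3 27-1 12-3 21-9 14-9 15-16 12-18 7-23z"/><path d="M527 16l-288 0 0 14-7 23-12 18-15 16-14 9-21 9-12 3-27 1 56 4 22 10 20 16 36 38 28 34 10 15 16 37 13 23 35 44 15 14 11 4 16 0 80-19 38-4z"/><path d="M527 325l-38 4-80 19-16 0-18-9 16 23 8 16 9 28 8 49 5 73 107-1z"/>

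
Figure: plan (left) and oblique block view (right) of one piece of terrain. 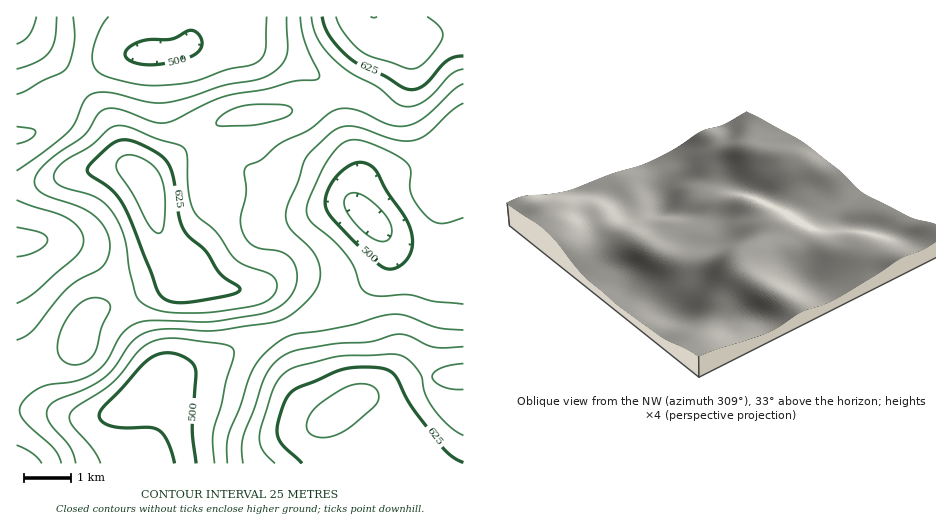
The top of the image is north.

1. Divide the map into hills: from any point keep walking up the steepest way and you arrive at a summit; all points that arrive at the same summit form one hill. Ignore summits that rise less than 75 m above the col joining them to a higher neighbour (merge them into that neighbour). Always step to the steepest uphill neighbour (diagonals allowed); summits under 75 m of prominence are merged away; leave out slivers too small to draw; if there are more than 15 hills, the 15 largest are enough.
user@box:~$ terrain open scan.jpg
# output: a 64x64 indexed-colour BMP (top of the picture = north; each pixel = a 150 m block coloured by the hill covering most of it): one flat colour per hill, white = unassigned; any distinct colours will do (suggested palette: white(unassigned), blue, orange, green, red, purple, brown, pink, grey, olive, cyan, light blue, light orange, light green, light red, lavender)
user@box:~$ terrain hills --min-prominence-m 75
<image width="64" height="64" href="data:image/bmp;base64,Qk12CAAAAAAAAHYAAAAoAAAAQAAAAEAAAAABAAQAAAAAAAAIAAATCwAAEwsAABAAAAAAAAAA////ALR3HwAOf/8ALKAsACgn1gC9Z5QAS1aMAMJ34wB/f38AIr28AM++FwDox64AeLv/AIrfmACWmP8A1bDFACIiIiIiIiIiIiIiIjMzMzMzMzMzMzMzMzMzMzMzMzMzIiIiIiIiIiIiIiIiMzMzMzMzMzMzMzMzMzMzMzMzMzMiIiIiIiIiIiIiIiIzMzMzMzMzMzMzMzMzMzMzMzMzMyIiIiIiIiIiIiIiIjMzMzMzMzMzMzMzMzMzMzMzMzMzIiIiIiIiIiIiIiIjMzMzMzMzMzMzMzMzMzMzMzMzMzMiIiIiIiIiIiIiIiMzMzMzMzMzMzMzMzMzMzMzMzMzMyIiIiIiIiIiIiIiIzMzMzMzMzMzMzMzMzMzMzMzMzMzIiIRERERERIiIiIzMzMzMzMzMzMzMzMzMzMzMzMzMzMRERERERERESIiIjMzMzMzMzMzMzMzMzMzMzMzMzMzMxERERERERERESIjMzMzMzMzMzMzMzMzMzMzMzMzMzMzEREREREREREREjMzMzMzMzMzMzMzMzMzMzMzMzMzMzMRERERERERERERMzMzMzMzMzMzMzMzMzMzMzMzMzMzMxERERERERERERERMzMzMzMzMzMzMzMzMzMzMzMzMzMzEREREREREREREREREzMzMzMzMzMzMzMzMzMzMzMzMzMREREREREREREREREREzMzMzMzMzMzMzMzMzMzMzMzMxEREREREREREREREREREzMzMzMzMzMzMzMzMzMzMzMzEREREREREREREREREREREzMzMzMzMzMzMzMzMzMzMzMRERERERERERERERERERERETMzMzMzMzMzMzMzMzMzMxERERERERERERERERERERERETMzMzMzMzMzMzMzMzMzERERERERERERERERERERERERERMzMzMzMzMzMzMzMzMRERERERERERERERERERERERERERMzMzMzMzMzMzMzMxEREREREREREREREREREREREREREREzMzMzMzMzMzMzERERERERERERERERERERERERERERERMzMzMzMzMzMzMRERERERERERERERERERERERERERERERMzMzMzMzMzMxERERERERERERERERERERERERERERERETMzMzMzMzMzERERERERERERERERERERERERERERERERETMzMzMzMzMREREREREREREREREREREREREREREREREREzMzMzMzMxERERERERERERERERERERERERERERERERERMzMzMzMzERERERERERERERERERERERERERERERERERETMzMzMzMRERERERERERERERERERERERERERERERERERMzMzMiIhEREREREREREREREREREREREREREREREREREzMiIiIiERERERERERERERERERERERERERERERERERETIiIiIiIRERERERERERERERERERERERERERERERERERIiIiIiIhERERERERERERERERERERERERERERERERERIiIiIiIiERERERERERERERERERERERERERERERERERIiIiIiIiIRERERERERERERERERERERERERERERERERIiIiIiIiIhERERERERERERERERERERERERERERERERIiIiIiIiIiEREREREREREREREREREREREREREREREREiIiIiIiIiIREREREREREREREREREREREREREREREREiIiIiIiIiIhERERERERERERERERERERERERERERERESIiIiIiIiIiEREREREREREREREREREREREREREREREREiIiIiIiIiIRERERERERERERERERERERERERERERERESIiIiIiIiIhERERERERERERERERERERERERERERERERIiIiIiIiIiERERERERERERERERERERERERERERERERIiIiIiIiIiIREREREREREREREREREREREREREREREREiIiIiIiIiIhERERERERERERERERERERERERERERERESIiIiIiIiIiERERERERERERERERERERERERERERERESIiIiIiIiIiIiERERERERERERERERERERERERERERERIiIiIiIiIiIiIiEREREREREREREREREREREREREREREiIiIiIiIiIiIiIhEREREREREREREREREREREREREREiIiIiIiIiIiIiIiERERERERERERERERERERERERERESIiIiIiIiIiIiIiIhERERERERERERERERERERERERERIiIiIiIiIiIiIiIiIREREREREREREREREREREREREREiIiIiIiIiIiIiIiIiEREREREREREREREREREREREREiIiIiIiIiIiIiIiIiIhEREREREREREREREREREREREiIiIiIiIiIiIiIiIiIiIREREREREREREREREREREREiIiIiIiIiIiIiIiIiIiIiERERERERERERERERERERIiIiIiIiIiIiIiIiIiIiIiIiERERERERERERERERESIiIiIiIiIiIiIiIiIiIiIiIiIiIREREREREREREREiIiIiIiIiIiIiIiIiIiIiIiIiIiIiIiIiIRERERESIiIiIiIiIiIiIiIiIiIiIiIiIiIiIiIiIiIiIiIiIiIiIiIiIiIiIiIiIiIiIiIiIiIiIiIiIiIiIiIiIiIiIiIiIiIiIiIiIiIiIiIiIiIiIiIiIiIiIiIiIiIiIiIiIiIiIiIiIiIiIiIiIiIiIiIiIiIiIiIiIiIiIiIiIiIiIiIiIiIiIiIiIiIiIi"/>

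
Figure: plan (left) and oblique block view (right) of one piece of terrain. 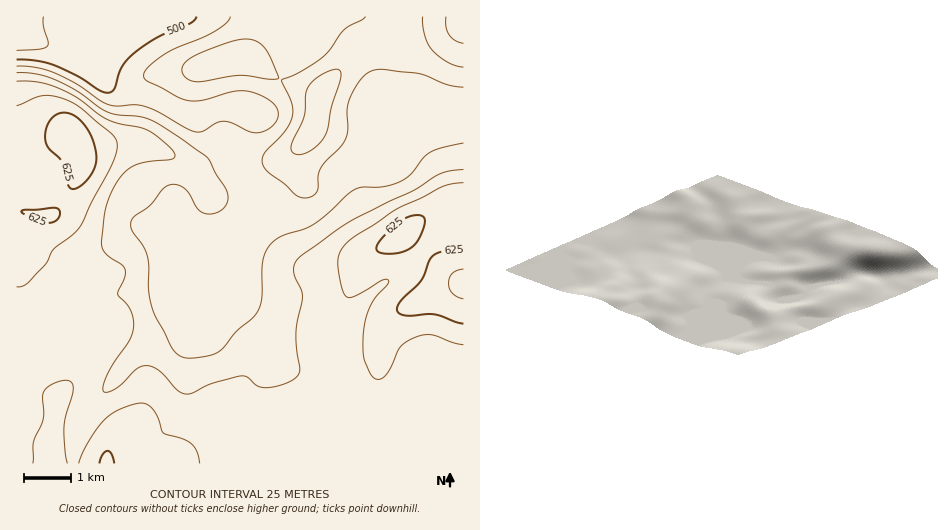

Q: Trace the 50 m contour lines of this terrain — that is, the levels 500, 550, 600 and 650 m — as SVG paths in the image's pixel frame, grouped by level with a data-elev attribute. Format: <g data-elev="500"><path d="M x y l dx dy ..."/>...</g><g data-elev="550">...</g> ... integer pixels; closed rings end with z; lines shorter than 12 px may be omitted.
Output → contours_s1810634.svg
<g data-elev="500"><path d="M197 17l-7 6-32 14-26 18-10 12-7 21-5 4-9-1-23-14-25-12-18-4-18-1"/></g><g data-elev="550"><path d="M463 143l-22 5-11 5-7 6-13 16-11 7-16 5-20 0-8 2-41 35-10 5-20 6-10 6-7 7-4 10-1 41-2 8-4 7-20 18-12 15-6 5-12 4-20 2-7-3-6-6-19-35-5-21 0-27-2-10-4-11-11-14-1-8 2-6 17-11 14-18 8-4 7 1 6 4 12 19 5 4 9 2 11-4 5-8 1-8-19-34-4-5-23-16-30-19-12-3-30-4-11-5-23-18-21-10-19-6-19-1"/><path d="M191 81l11 1 37-7 32 4 6 0 2-2-9-21-6-9-9-7-11-1-12 2-16 6-18 7-10 6-5 6-1 5 3 6z"/><path d="M366 17l-22 12-15 21-10 10-21 13-16 7 10 23 0 14-7 14-21 22-2 9 5 9 18 14 11 10 5 3 6 0 6-2 4-4 1-17 3-7 5-7 15-15 5-9 2-8-1-20 3-12 10-16 8-8 13-4 36 4 30 12 16 2"/></g><g data-elev="600"><path d="M67 463l-2-12-1-25 9-38-2-6-5-2-14 4-9 8 0 26-9 23-1 22"/><path d="M200 463l-3-10-4-8-10-6-20-6-9-22-6-6-7-2-21 6-15 10-16 21-10 23"/><path d="M17 287l5-1 6-3 18-19 8-15 17-13 9-9 31-61 6-20-1-7-5-6-31-25-14-9-13-3-11 0-25 10"/><path d="M463 183l-21 4-49 24-45 31-8 10-2 11 4 26 2 5 4 3 9-2 25-15 4-1 3 2-2 4-10 10-5 9-5 10-3 13-1 17 1 14 6 14 4 6 5 1 6-3 6-9 9-19 6-6 10-5 8-2 8 0 21 8 10 2"/><path d="M446 17l0 9 3 8 6 7 8 2"/></g><g data-elev="650"><path d="M463 269l-11 4-3 5 0 6 3 9 6 4 5 2"/></g>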